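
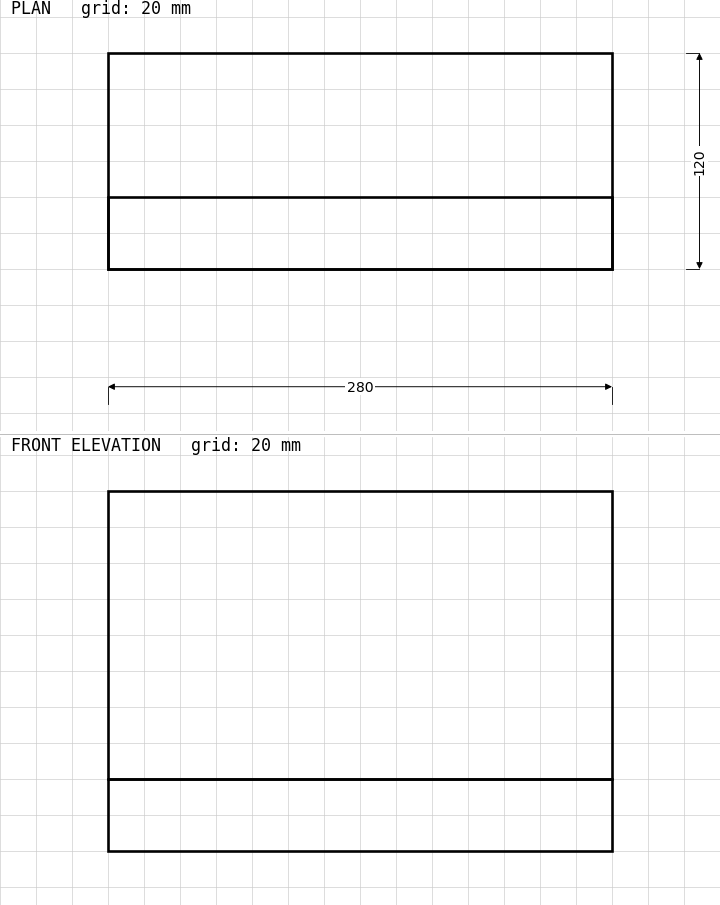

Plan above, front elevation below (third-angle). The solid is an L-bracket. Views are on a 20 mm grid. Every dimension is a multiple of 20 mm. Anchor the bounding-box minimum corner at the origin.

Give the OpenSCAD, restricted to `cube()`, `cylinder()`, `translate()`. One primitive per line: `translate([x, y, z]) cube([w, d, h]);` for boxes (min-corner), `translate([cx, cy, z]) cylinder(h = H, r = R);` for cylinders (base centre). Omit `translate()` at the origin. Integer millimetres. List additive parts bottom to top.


cube([280, 120, 40]);
translate([0, 0, 40]) cube([280, 40, 160]);


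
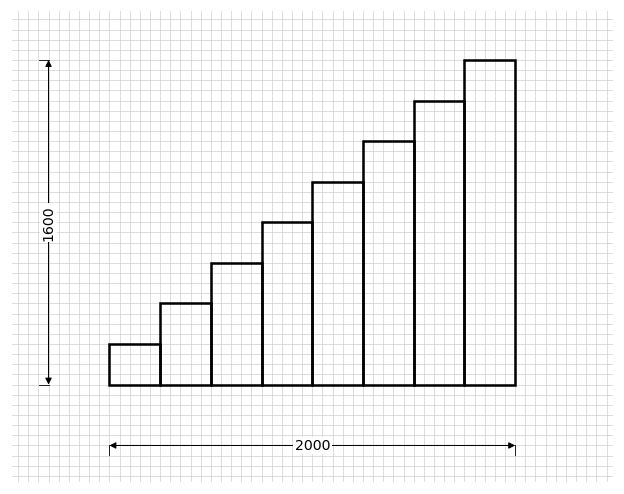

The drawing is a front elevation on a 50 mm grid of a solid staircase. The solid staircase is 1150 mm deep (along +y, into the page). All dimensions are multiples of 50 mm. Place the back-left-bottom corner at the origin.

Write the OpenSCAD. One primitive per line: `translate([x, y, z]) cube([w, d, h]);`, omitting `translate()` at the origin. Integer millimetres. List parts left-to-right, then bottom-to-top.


cube([250, 1150, 200]);
translate([250, 0, 0]) cube([250, 1150, 400]);
translate([500, 0, 0]) cube([250, 1150, 600]);
translate([750, 0, 0]) cube([250, 1150, 800]);
translate([1000, 0, 0]) cube([250, 1150, 1000]);
translate([1250, 0, 0]) cube([250, 1150, 1200]);
translate([1500, 0, 0]) cube([250, 1150, 1400]);
translate([1750, 0, 0]) cube([250, 1150, 1600]);


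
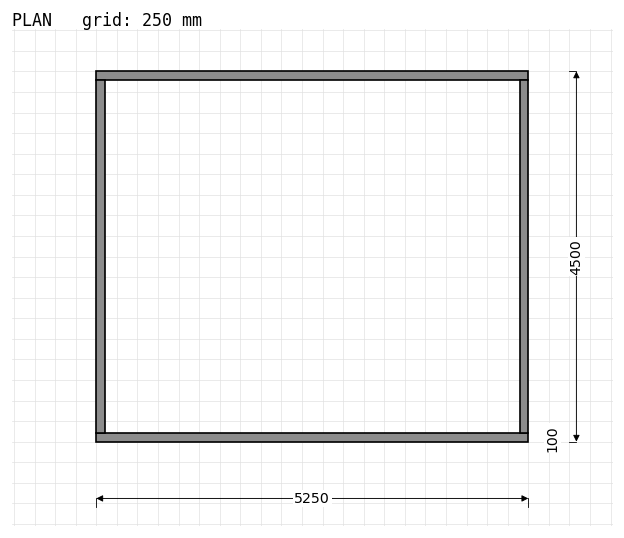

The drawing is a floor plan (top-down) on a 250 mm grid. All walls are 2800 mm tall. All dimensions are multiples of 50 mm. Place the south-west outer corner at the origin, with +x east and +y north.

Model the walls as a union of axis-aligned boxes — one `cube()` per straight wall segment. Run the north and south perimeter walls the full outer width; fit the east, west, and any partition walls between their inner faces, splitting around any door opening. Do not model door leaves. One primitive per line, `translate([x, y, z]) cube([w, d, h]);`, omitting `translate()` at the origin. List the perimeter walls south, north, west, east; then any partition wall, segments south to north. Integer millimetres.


cube([5250, 100, 2800]);
translate([0, 4400, 0]) cube([5250, 100, 2800]);
translate([0, 100, 0]) cube([100, 4300, 2800]);
translate([5150, 100, 0]) cube([100, 4300, 2800]);


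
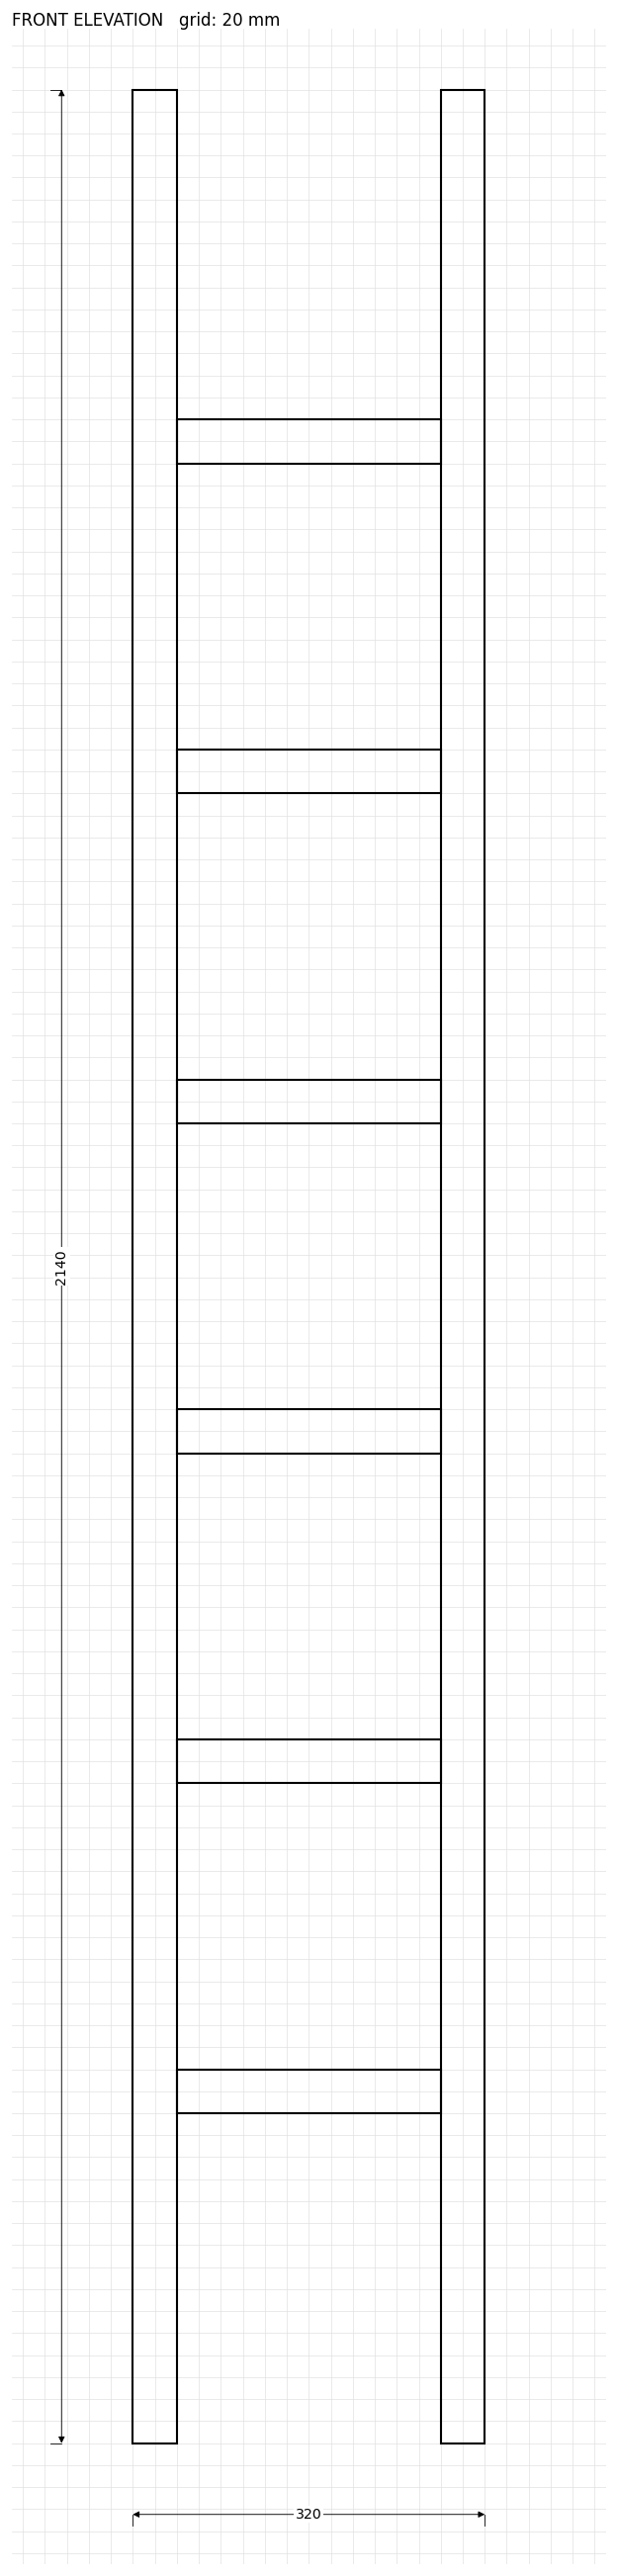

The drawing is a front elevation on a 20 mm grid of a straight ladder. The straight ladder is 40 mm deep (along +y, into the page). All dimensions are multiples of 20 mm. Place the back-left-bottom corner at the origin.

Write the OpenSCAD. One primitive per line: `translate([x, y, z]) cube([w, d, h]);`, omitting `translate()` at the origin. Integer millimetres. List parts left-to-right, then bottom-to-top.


cube([40, 40, 2140]);
translate([40, 0, 300]) cube([240, 40, 40]);
translate([40, 0, 600]) cube([240, 40, 40]);
translate([40, 0, 900]) cube([240, 40, 40]);
translate([40, 0, 1200]) cube([240, 40, 40]);
translate([40, 0, 1500]) cube([240, 40, 40]);
translate([40, 0, 1800]) cube([240, 40, 40]);
translate([280, 0, 0]) cube([40, 40, 2140]);


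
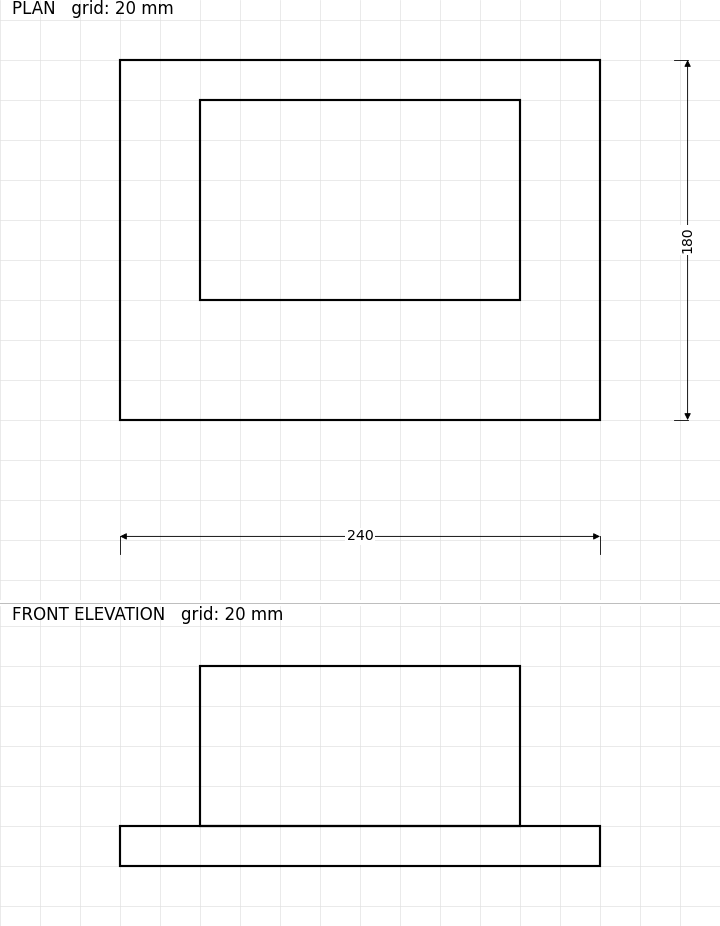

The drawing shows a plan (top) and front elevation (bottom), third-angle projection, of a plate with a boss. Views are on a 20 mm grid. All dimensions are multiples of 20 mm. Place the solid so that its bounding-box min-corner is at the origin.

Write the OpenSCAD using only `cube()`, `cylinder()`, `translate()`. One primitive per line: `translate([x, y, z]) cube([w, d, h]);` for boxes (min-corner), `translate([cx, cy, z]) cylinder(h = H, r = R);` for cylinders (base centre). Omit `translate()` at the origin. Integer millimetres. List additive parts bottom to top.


cube([240, 180, 20]);
translate([40, 60, 20]) cube([160, 100, 80]);


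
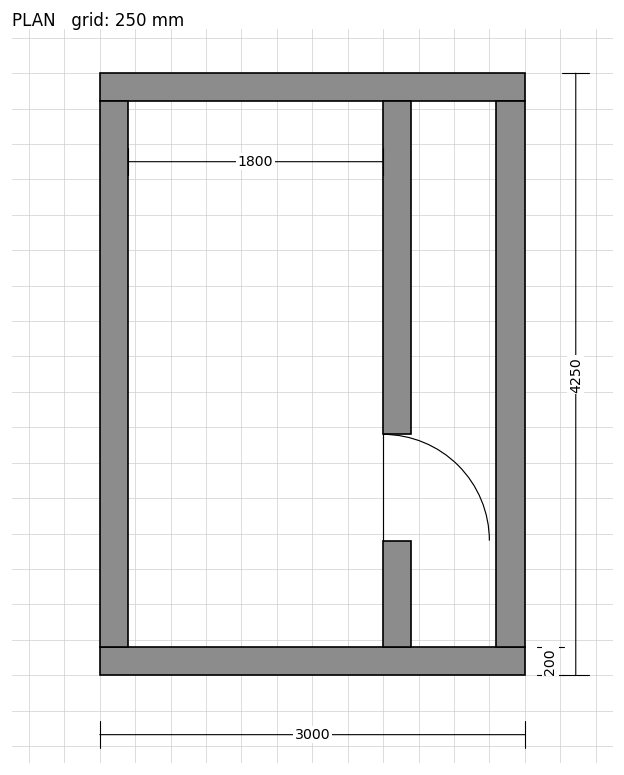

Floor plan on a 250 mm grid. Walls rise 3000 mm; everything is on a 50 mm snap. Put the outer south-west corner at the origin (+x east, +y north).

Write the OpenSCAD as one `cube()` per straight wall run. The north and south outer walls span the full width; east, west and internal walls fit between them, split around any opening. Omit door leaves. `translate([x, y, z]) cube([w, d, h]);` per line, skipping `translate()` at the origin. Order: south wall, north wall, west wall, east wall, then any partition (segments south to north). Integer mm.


cube([3000, 200, 3000]);
translate([0, 4050, 0]) cube([3000, 200, 3000]);
translate([0, 200, 0]) cube([200, 3850, 3000]);
translate([2800, 200, 0]) cube([200, 3850, 3000]);
translate([2000, 200, 0]) cube([200, 750, 3000]);
translate([2000, 1700, 0]) cube([200, 2350, 3000]);


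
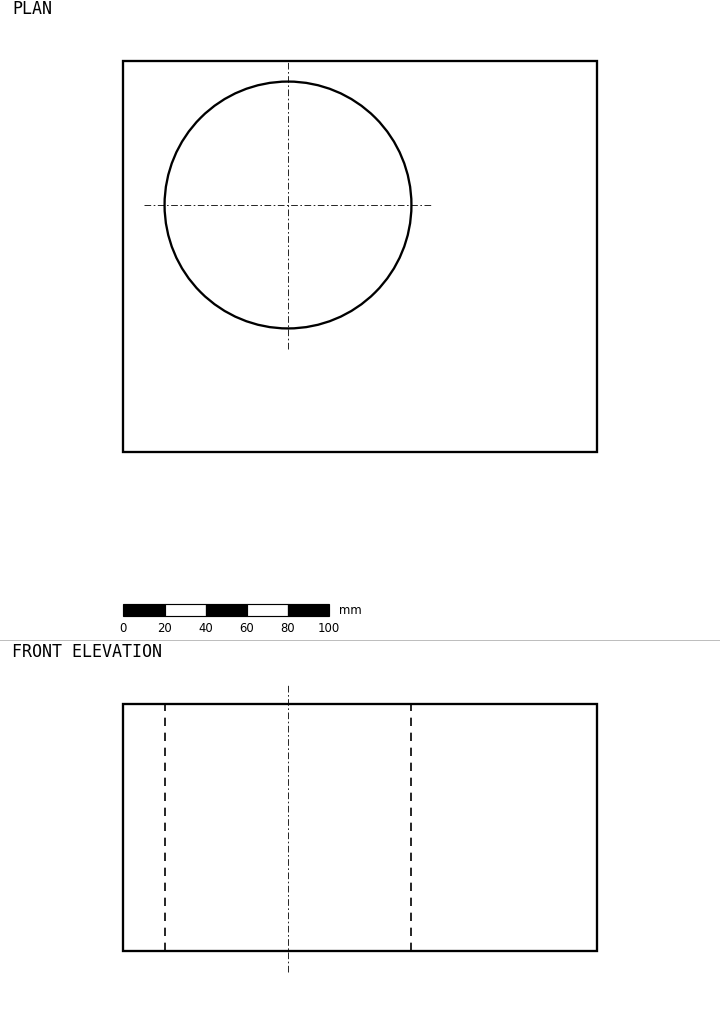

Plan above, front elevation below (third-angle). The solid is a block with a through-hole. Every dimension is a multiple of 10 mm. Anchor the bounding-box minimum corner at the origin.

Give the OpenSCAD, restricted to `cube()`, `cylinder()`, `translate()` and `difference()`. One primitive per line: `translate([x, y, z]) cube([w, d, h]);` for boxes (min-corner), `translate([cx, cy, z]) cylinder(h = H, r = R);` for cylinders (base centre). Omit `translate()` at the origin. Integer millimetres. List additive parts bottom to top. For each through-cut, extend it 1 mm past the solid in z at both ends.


difference() {
  cube([230, 190, 120]);
  translate([80, 120, -1]) cylinder(h = 122, r = 60);
}


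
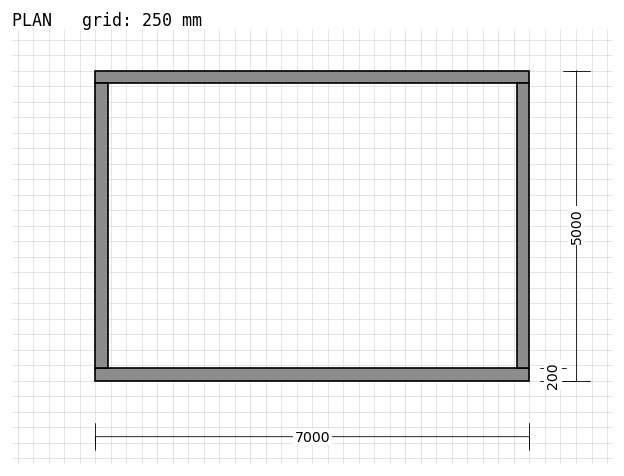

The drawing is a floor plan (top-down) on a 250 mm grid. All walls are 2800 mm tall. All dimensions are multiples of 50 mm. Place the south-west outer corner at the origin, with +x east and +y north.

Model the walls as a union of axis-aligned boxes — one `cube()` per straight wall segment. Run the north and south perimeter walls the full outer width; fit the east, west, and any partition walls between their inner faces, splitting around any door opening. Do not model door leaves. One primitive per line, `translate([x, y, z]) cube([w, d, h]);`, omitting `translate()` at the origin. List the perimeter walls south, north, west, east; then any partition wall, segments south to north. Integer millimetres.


cube([7000, 200, 2800]);
translate([0, 4800, 0]) cube([7000, 200, 2800]);
translate([0, 200, 0]) cube([200, 4600, 2800]);
translate([6800, 200, 0]) cube([200, 4600, 2800]);


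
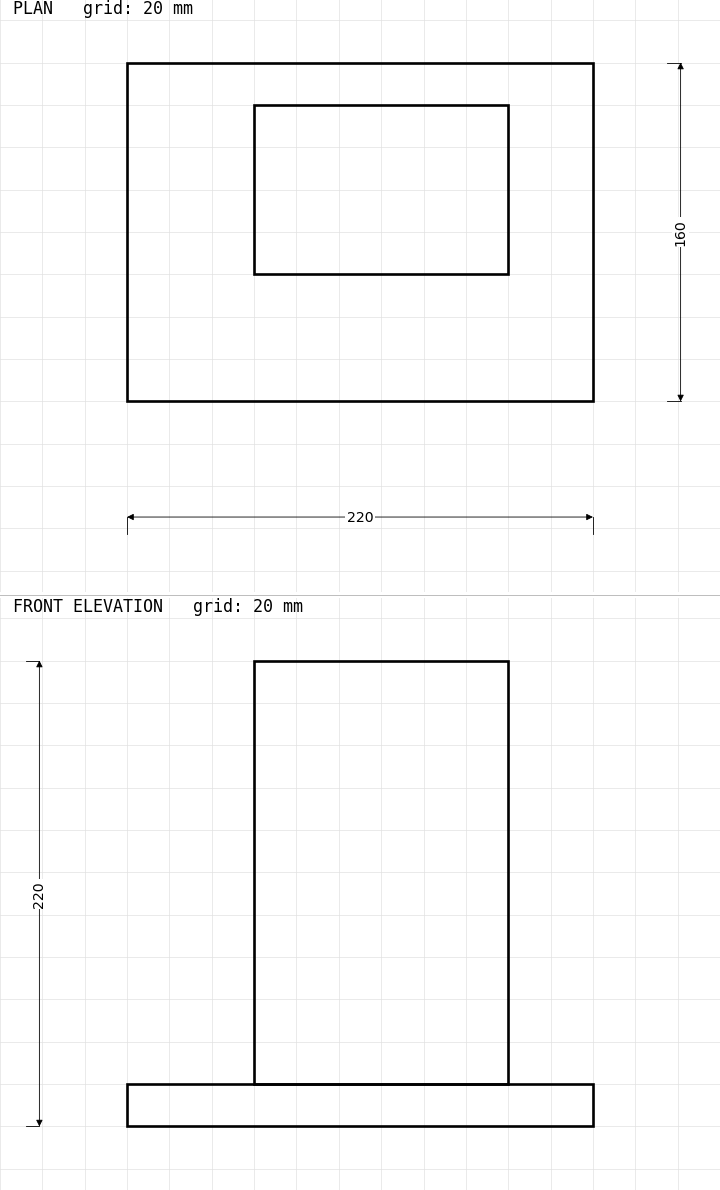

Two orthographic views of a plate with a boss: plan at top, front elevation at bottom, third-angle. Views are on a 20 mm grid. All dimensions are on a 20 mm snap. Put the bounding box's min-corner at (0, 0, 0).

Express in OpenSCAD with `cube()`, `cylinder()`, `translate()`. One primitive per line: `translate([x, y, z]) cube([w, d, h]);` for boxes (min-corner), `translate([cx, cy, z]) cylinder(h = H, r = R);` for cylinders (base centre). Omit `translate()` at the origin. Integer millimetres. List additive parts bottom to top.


cube([220, 160, 20]);
translate([60, 60, 20]) cube([120, 80, 200]);


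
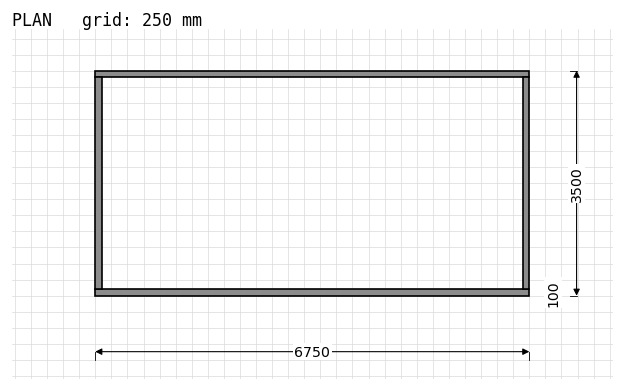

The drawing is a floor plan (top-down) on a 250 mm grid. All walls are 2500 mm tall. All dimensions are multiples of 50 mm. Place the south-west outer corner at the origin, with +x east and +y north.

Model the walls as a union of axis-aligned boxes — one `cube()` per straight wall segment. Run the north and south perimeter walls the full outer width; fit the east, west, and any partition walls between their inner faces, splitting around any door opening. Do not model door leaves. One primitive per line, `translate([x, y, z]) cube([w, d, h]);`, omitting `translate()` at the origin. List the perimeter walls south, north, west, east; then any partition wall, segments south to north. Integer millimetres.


cube([6750, 100, 2500]);
translate([0, 3400, 0]) cube([6750, 100, 2500]);
translate([0, 100, 0]) cube([100, 3300, 2500]);
translate([6650, 100, 0]) cube([100, 3300, 2500]);


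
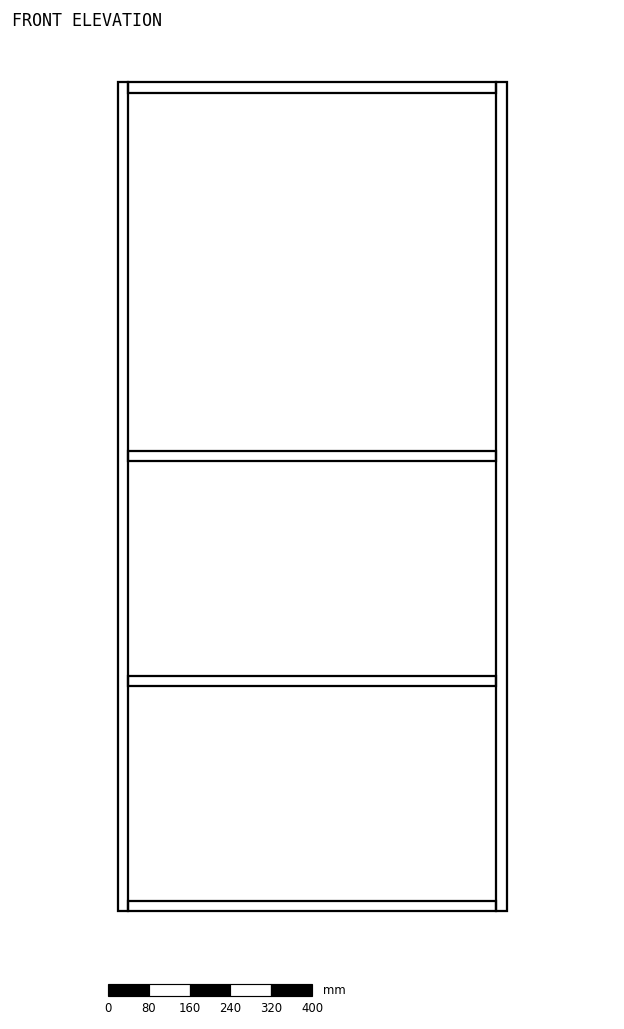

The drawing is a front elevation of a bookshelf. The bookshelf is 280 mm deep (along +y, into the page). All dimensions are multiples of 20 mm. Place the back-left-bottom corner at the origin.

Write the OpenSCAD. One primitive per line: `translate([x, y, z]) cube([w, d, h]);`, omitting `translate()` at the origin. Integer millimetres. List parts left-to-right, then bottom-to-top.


cube([20, 280, 1620]);
translate([20, 0, 0]) cube([720, 280, 20]);
translate([20, 0, 440]) cube([720, 280, 20]);
translate([20, 0, 880]) cube([720, 280, 20]);
translate([20, 0, 1600]) cube([720, 280, 20]);
translate([740, 0, 0]) cube([20, 280, 1620]);


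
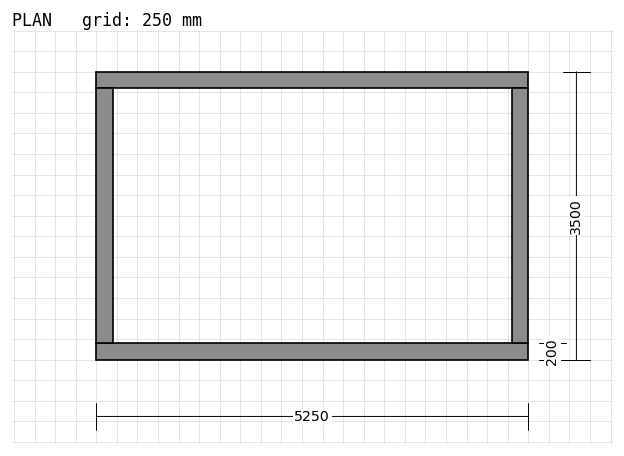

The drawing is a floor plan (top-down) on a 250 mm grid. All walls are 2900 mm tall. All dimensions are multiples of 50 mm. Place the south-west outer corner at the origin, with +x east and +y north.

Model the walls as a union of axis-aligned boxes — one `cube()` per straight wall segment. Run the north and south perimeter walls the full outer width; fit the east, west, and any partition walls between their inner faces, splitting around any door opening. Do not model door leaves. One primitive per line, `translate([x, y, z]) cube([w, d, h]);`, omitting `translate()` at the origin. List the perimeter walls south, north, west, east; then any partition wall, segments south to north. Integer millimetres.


cube([5250, 200, 2900]);
translate([0, 3300, 0]) cube([5250, 200, 2900]);
translate([0, 200, 0]) cube([200, 3100, 2900]);
translate([5050, 200, 0]) cube([200, 3100, 2900]);


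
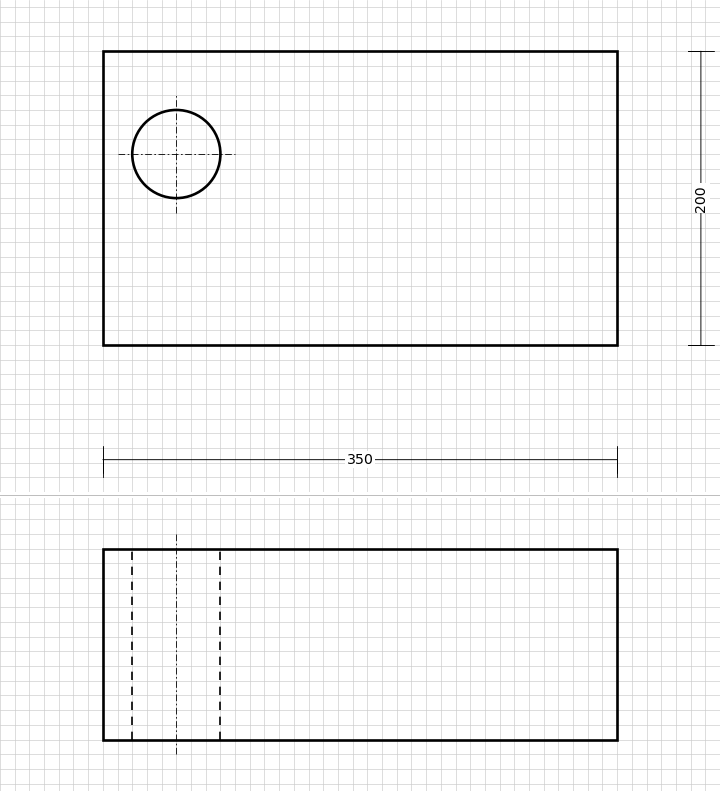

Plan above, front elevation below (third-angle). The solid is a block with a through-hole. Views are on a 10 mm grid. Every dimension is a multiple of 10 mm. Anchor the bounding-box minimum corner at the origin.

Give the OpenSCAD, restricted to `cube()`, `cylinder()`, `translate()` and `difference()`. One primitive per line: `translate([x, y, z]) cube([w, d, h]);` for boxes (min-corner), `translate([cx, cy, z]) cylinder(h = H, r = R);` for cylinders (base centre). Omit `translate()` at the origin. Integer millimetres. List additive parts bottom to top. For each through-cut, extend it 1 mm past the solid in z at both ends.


difference() {
  cube([350, 200, 130]);
  translate([50, 130, -1]) cylinder(h = 132, r = 30);
}


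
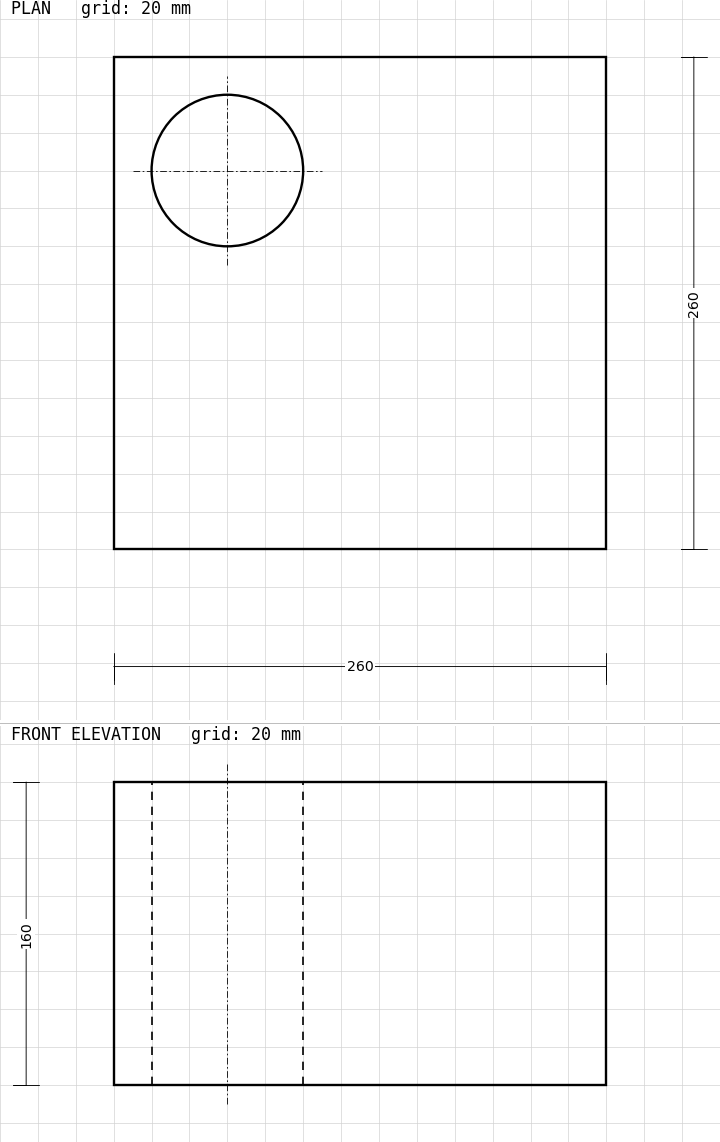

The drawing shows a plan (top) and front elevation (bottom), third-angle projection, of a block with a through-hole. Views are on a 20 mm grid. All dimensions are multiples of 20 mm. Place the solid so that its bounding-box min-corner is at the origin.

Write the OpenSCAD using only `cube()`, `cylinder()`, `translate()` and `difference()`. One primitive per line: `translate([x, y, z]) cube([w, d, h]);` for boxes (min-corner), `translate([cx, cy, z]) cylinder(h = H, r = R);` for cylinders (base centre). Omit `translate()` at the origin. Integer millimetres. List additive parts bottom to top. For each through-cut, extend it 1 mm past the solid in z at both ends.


difference() {
  cube([260, 260, 160]);
  translate([60, 200, -1]) cylinder(h = 162, r = 40);
}


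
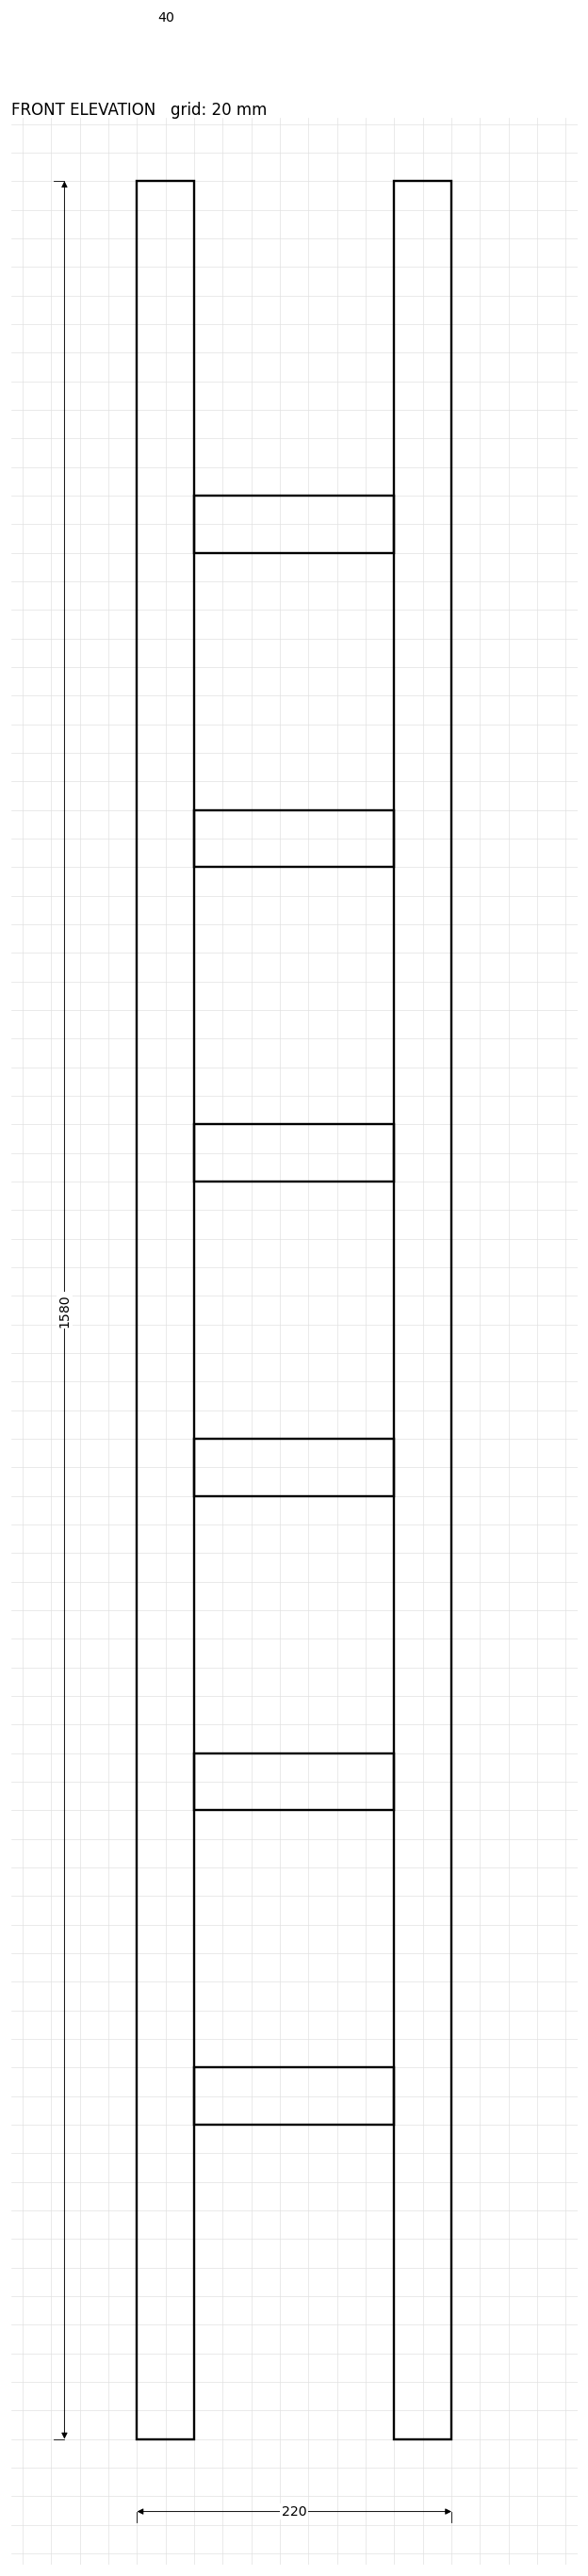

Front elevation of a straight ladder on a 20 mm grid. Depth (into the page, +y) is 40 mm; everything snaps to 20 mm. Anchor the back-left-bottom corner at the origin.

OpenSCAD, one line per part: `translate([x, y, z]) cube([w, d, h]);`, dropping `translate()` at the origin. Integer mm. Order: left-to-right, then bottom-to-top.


cube([40, 40, 1580]);
translate([40, 0, 220]) cube([140, 40, 40]);
translate([40, 0, 440]) cube([140, 40, 40]);
translate([40, 0, 660]) cube([140, 40, 40]);
translate([40, 0, 880]) cube([140, 40, 40]);
translate([40, 0, 1100]) cube([140, 40, 40]);
translate([40, 0, 1320]) cube([140, 40, 40]);
translate([180, 0, 0]) cube([40, 40, 1580]);


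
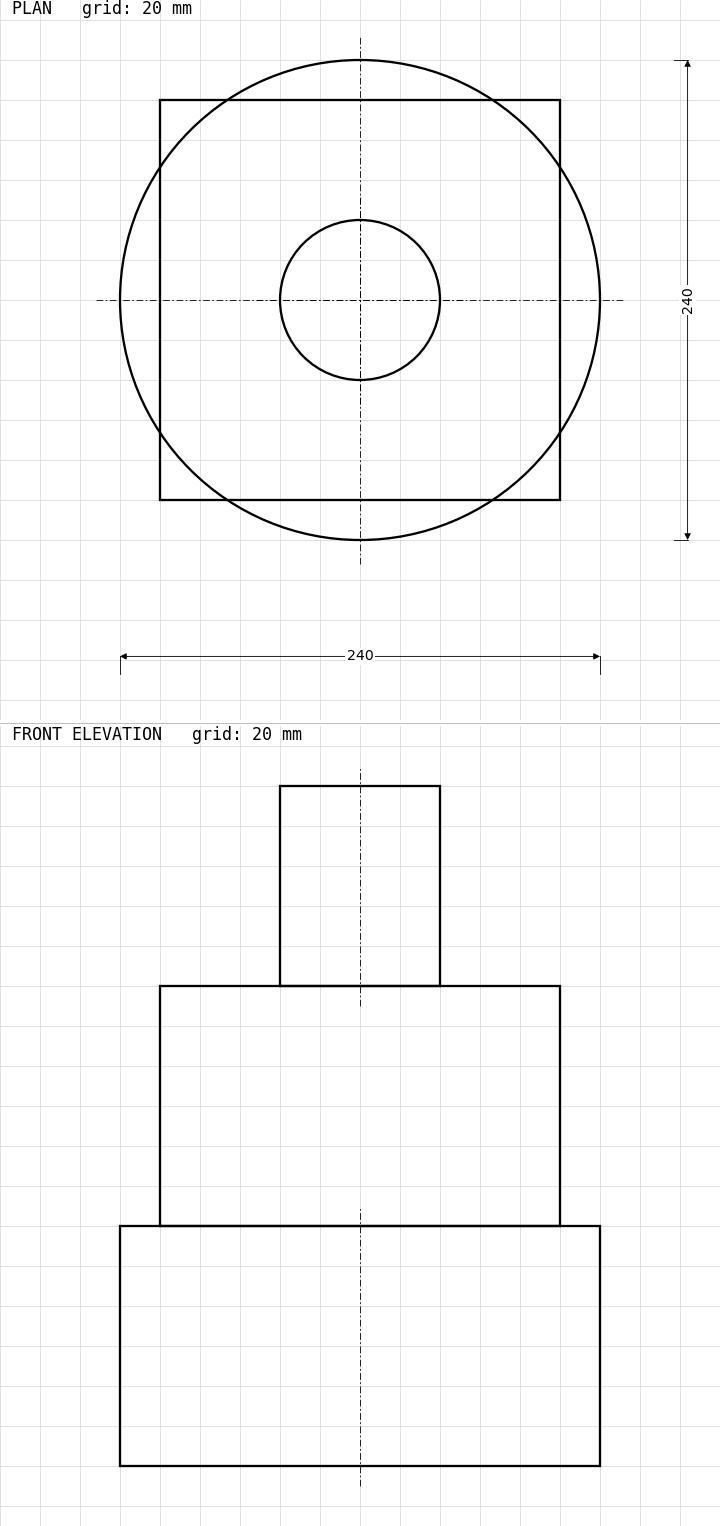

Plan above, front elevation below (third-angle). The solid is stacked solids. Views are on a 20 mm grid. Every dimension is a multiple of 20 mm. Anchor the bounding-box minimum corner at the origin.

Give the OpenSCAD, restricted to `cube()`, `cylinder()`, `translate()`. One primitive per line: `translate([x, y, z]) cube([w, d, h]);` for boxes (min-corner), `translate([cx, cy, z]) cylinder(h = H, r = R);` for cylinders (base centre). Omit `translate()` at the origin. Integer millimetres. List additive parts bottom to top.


translate([120, 120, 0]) cylinder(h = 120, r = 120);
translate([20, 20, 120]) cube([200, 200, 120]);
translate([120, 120, 240]) cylinder(h = 100, r = 40);


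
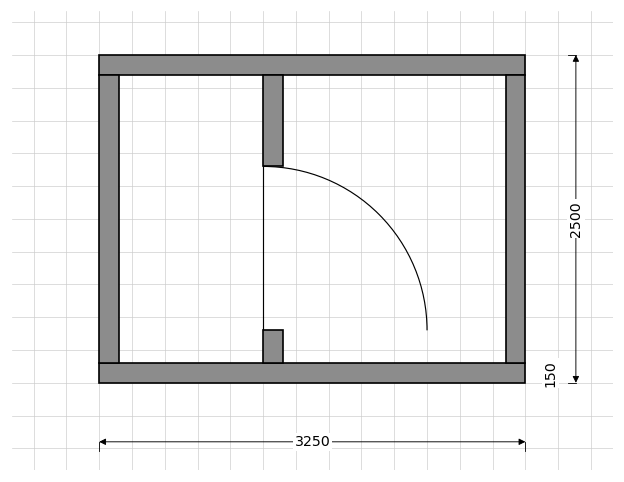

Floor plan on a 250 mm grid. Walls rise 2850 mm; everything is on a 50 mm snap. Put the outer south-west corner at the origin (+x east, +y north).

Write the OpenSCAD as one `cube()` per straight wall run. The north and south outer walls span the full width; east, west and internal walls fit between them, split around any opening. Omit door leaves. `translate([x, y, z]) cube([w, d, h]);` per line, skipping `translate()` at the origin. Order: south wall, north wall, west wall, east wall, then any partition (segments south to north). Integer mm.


cube([3250, 150, 2850]);
translate([0, 2350, 0]) cube([3250, 150, 2850]);
translate([0, 150, 0]) cube([150, 2200, 2850]);
translate([3100, 150, 0]) cube([150, 2200, 2850]);
translate([1250, 150, 0]) cube([150, 250, 2850]);
translate([1250, 1650, 0]) cube([150, 700, 2850]);


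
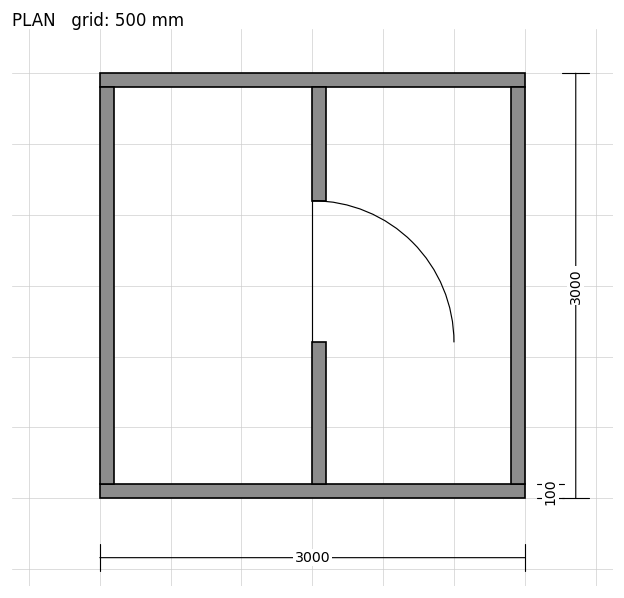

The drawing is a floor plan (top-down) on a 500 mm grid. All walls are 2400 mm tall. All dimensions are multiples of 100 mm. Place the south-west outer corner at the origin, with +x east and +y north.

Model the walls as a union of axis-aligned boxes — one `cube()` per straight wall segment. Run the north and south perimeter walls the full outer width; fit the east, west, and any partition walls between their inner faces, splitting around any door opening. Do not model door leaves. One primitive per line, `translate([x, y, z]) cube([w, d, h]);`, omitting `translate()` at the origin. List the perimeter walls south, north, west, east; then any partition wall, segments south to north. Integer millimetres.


cube([3000, 100, 2400]);
translate([0, 2900, 0]) cube([3000, 100, 2400]);
translate([0, 100, 0]) cube([100, 2800, 2400]);
translate([2900, 100, 0]) cube([100, 2800, 2400]);
translate([1500, 100, 0]) cube([100, 1000, 2400]);
translate([1500, 2100, 0]) cube([100, 800, 2400]);


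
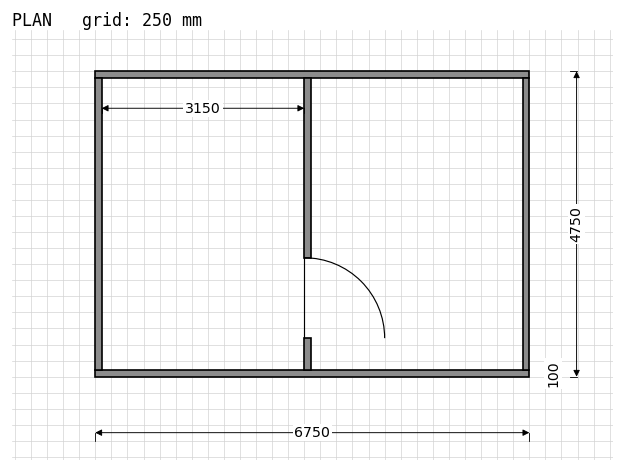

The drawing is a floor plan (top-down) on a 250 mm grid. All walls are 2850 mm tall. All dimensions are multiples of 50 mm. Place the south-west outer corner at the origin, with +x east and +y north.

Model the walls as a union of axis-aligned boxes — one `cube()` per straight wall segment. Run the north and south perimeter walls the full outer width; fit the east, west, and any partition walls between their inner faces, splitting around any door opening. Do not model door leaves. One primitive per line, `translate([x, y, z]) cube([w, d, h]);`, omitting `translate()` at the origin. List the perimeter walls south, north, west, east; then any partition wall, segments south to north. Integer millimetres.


cube([6750, 100, 2850]);
translate([0, 4650, 0]) cube([6750, 100, 2850]);
translate([0, 100, 0]) cube([100, 4550, 2850]);
translate([6650, 100, 0]) cube([100, 4550, 2850]);
translate([3250, 100, 0]) cube([100, 500, 2850]);
translate([3250, 1850, 0]) cube([100, 2800, 2850]);


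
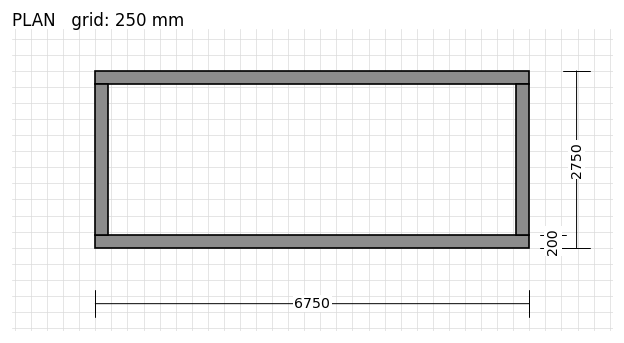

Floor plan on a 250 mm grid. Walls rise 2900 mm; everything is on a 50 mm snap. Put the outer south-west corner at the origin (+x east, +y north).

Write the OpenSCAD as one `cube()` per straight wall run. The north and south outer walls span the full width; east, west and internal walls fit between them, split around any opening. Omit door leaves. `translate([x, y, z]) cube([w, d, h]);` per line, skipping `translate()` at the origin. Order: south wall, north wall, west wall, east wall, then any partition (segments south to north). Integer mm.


cube([6750, 200, 2900]);
translate([0, 2550, 0]) cube([6750, 200, 2900]);
translate([0, 200, 0]) cube([200, 2350, 2900]);
translate([6550, 200, 0]) cube([200, 2350, 2900]);


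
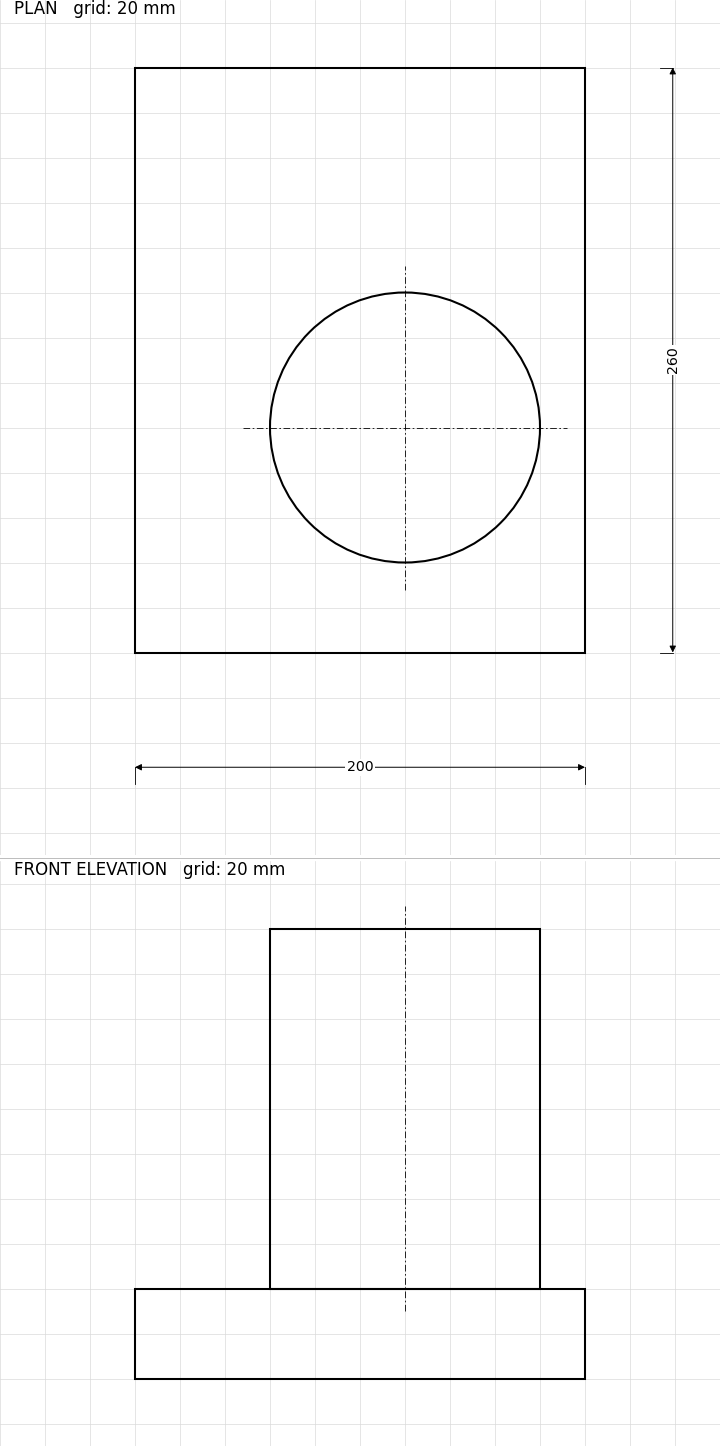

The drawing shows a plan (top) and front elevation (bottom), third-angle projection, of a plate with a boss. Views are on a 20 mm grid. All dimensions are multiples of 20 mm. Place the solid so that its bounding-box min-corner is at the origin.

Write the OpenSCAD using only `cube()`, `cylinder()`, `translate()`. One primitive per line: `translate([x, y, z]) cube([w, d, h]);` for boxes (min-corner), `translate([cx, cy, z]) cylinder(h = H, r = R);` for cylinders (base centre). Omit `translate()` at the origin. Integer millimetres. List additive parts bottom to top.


cube([200, 260, 40]);
translate([120, 100, 40]) cylinder(h = 160, r = 60);


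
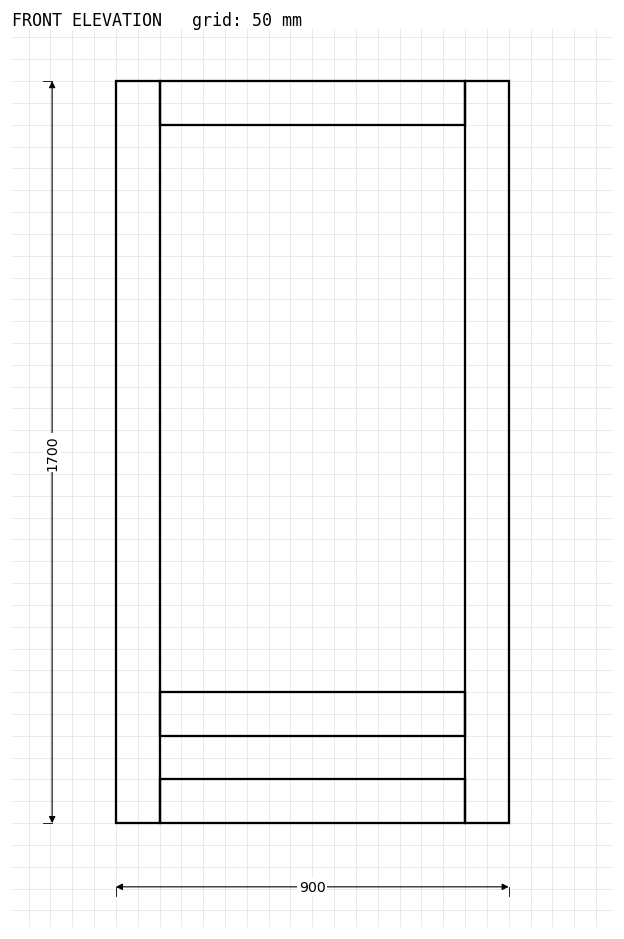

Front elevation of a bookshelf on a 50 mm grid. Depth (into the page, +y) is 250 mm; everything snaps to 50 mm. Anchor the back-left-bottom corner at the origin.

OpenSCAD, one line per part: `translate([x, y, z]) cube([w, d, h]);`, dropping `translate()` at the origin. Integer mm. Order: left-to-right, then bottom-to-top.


cube([100, 250, 1700]);
translate([100, 0, 0]) cube([700, 250, 100]);
translate([100, 0, 200]) cube([700, 250, 100]);
translate([100, 0, 1600]) cube([700, 250, 100]);
translate([800, 0, 0]) cube([100, 250, 1700]);


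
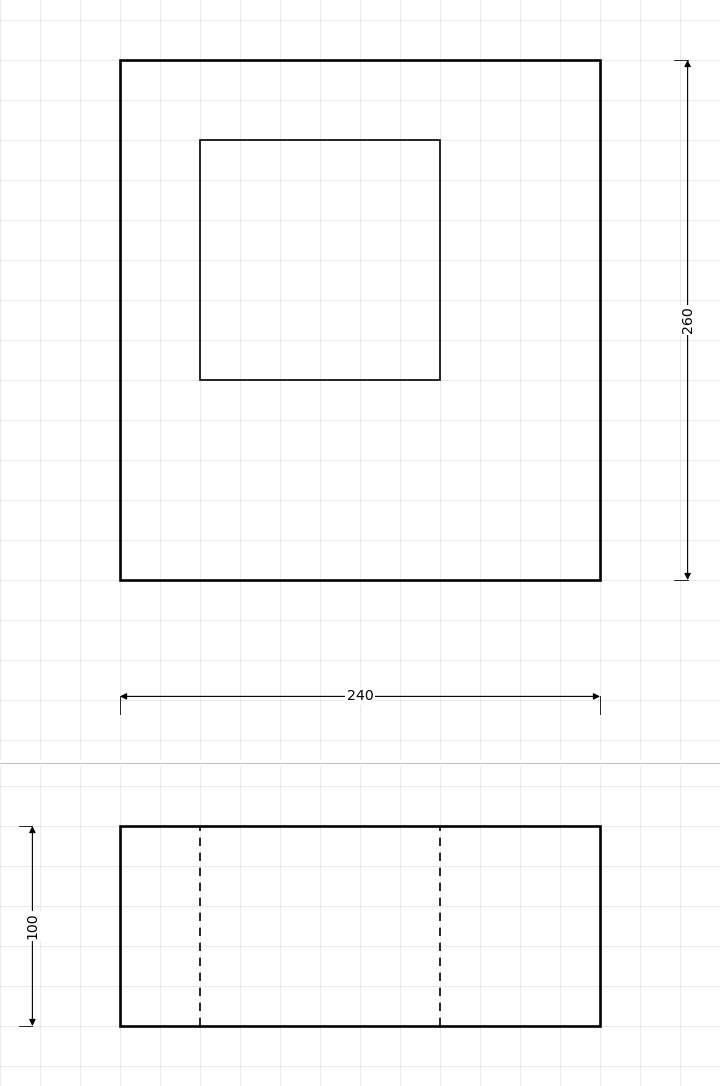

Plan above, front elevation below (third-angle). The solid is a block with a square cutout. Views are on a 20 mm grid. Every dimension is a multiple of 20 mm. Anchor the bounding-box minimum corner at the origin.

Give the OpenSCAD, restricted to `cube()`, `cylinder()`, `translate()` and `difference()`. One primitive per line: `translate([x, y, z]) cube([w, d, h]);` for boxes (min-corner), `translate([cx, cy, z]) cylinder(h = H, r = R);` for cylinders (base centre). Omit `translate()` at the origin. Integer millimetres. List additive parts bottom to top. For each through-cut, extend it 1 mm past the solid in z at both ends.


difference() {
  cube([240, 260, 100]);
  translate([40, 100, -1]) cube([120, 120, 102]);
}


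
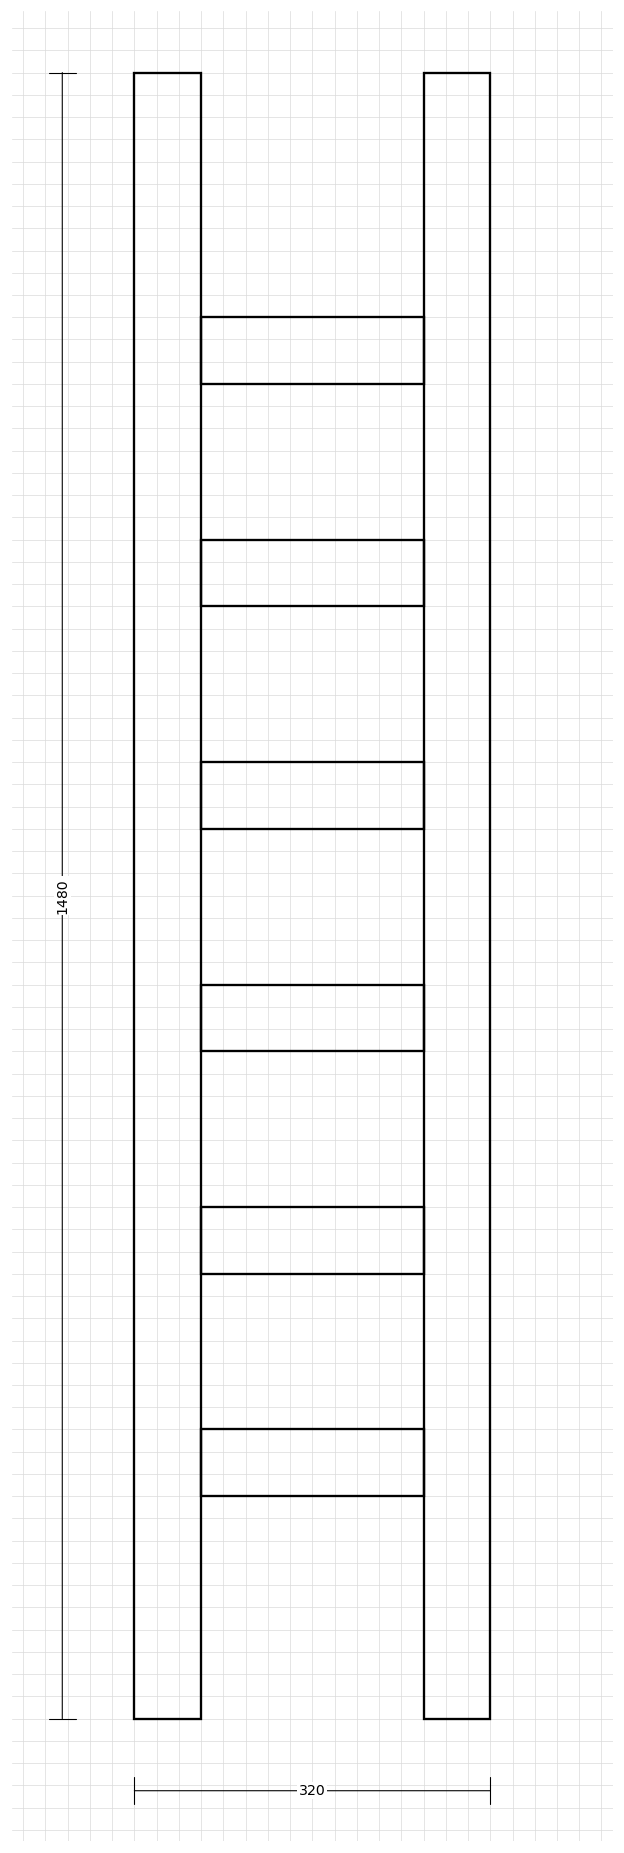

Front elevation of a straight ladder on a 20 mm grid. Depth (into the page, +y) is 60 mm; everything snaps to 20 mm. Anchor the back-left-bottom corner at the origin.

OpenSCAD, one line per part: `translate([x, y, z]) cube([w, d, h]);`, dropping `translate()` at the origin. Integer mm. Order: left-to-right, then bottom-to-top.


cube([60, 60, 1480]);
translate([60, 0, 200]) cube([200, 60, 60]);
translate([60, 0, 400]) cube([200, 60, 60]);
translate([60, 0, 600]) cube([200, 60, 60]);
translate([60, 0, 800]) cube([200, 60, 60]);
translate([60, 0, 1000]) cube([200, 60, 60]);
translate([60, 0, 1200]) cube([200, 60, 60]);
translate([260, 0, 0]) cube([60, 60, 1480]);


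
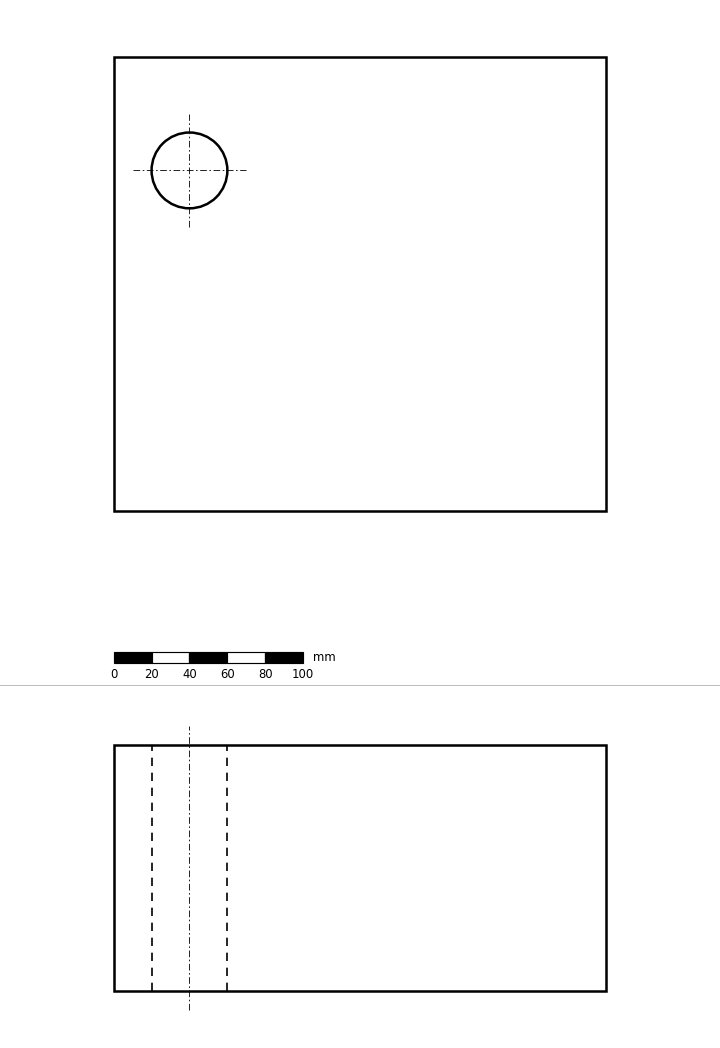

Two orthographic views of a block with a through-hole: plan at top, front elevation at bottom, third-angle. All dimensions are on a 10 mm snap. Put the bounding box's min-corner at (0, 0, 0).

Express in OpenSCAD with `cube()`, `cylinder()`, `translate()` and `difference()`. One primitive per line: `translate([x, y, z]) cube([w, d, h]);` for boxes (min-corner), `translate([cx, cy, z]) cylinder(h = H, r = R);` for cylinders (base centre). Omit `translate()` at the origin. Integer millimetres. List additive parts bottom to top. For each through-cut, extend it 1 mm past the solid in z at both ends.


difference() {
  cube([260, 240, 130]);
  translate([40, 180, -1]) cylinder(h = 132, r = 20);
}


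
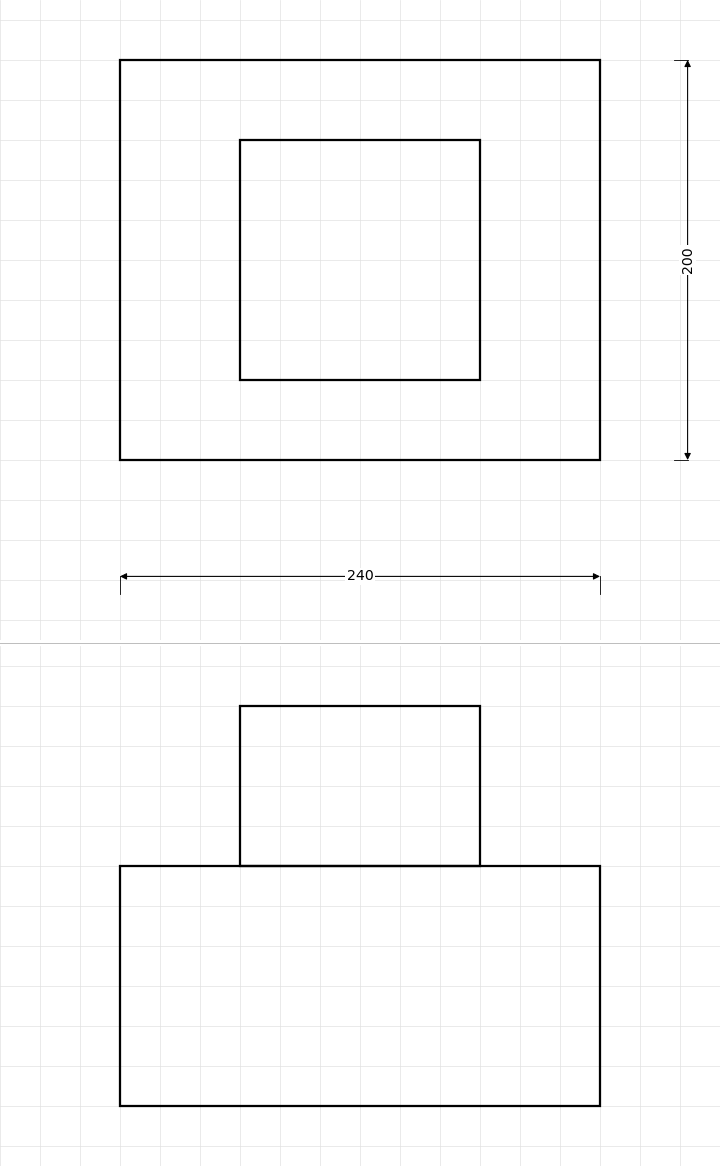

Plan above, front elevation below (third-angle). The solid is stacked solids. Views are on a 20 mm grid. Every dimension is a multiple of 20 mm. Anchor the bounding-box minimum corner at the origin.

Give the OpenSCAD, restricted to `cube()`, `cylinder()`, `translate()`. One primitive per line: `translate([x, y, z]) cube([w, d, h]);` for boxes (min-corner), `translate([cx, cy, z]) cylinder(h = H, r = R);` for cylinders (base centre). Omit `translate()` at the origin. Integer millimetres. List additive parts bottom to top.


cube([240, 200, 120]);
translate([60, 40, 120]) cube([120, 120, 80]);


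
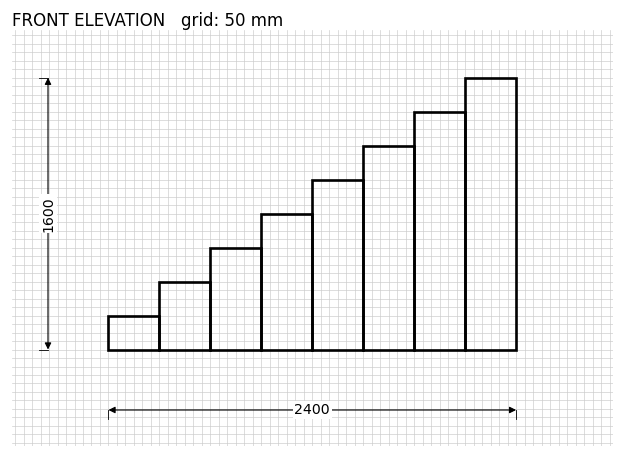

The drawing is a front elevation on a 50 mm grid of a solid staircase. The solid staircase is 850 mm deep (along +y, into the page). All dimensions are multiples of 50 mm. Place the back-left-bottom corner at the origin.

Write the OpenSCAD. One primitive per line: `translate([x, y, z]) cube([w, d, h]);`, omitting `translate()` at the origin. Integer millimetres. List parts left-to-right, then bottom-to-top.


cube([300, 850, 200]);
translate([300, 0, 0]) cube([300, 850, 400]);
translate([600, 0, 0]) cube([300, 850, 600]);
translate([900, 0, 0]) cube([300, 850, 800]);
translate([1200, 0, 0]) cube([300, 850, 1000]);
translate([1500, 0, 0]) cube([300, 850, 1200]);
translate([1800, 0, 0]) cube([300, 850, 1400]);
translate([2100, 0, 0]) cube([300, 850, 1600]);


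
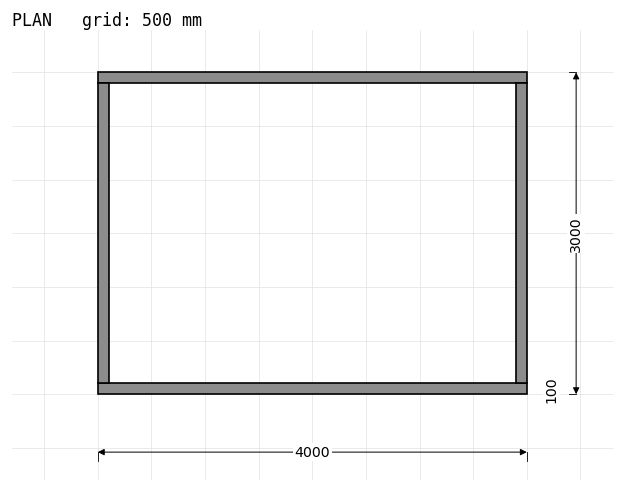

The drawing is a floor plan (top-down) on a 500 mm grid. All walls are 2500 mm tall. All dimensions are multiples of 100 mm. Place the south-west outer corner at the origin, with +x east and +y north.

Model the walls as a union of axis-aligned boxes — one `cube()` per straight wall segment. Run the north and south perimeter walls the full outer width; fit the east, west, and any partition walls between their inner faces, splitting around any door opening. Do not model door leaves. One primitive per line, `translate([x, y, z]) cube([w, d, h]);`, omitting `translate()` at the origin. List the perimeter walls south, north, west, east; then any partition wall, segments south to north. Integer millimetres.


cube([4000, 100, 2500]);
translate([0, 2900, 0]) cube([4000, 100, 2500]);
translate([0, 100, 0]) cube([100, 2800, 2500]);
translate([3900, 100, 0]) cube([100, 2800, 2500]);


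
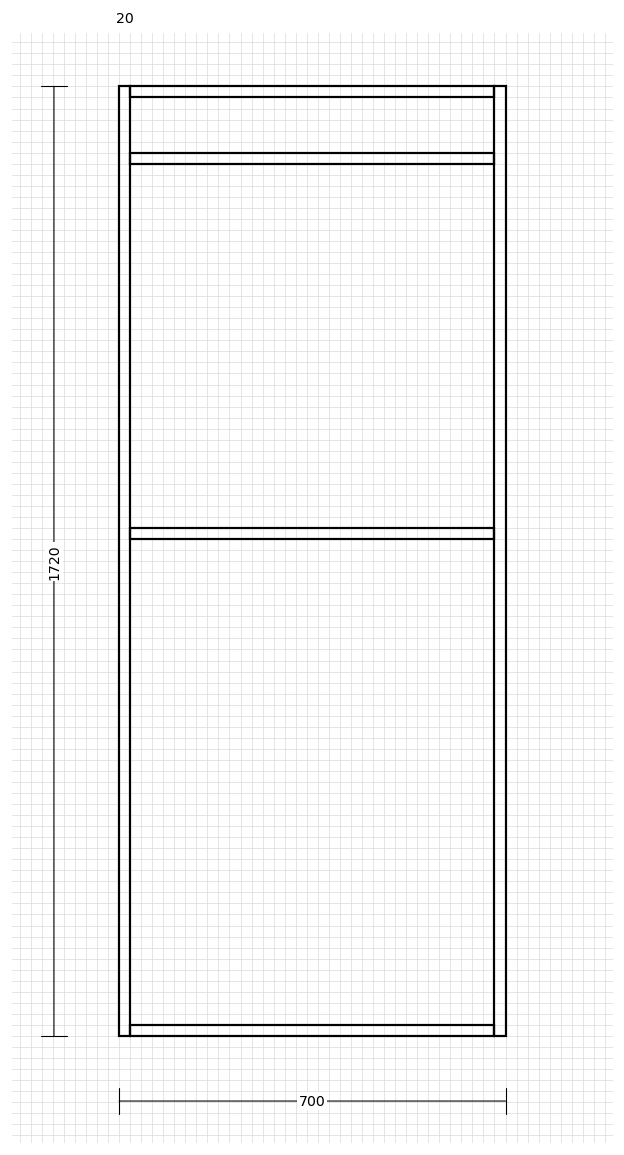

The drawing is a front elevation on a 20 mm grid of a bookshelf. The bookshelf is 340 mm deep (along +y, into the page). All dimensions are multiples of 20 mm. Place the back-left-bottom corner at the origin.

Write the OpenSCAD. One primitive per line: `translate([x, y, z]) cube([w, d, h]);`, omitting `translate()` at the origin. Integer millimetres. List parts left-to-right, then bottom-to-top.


cube([20, 340, 1720]);
translate([20, 0, 0]) cube([660, 340, 20]);
translate([20, 0, 900]) cube([660, 340, 20]);
translate([20, 0, 1580]) cube([660, 340, 20]);
translate([20, 0, 1700]) cube([660, 340, 20]);
translate([680, 0, 0]) cube([20, 340, 1720]);


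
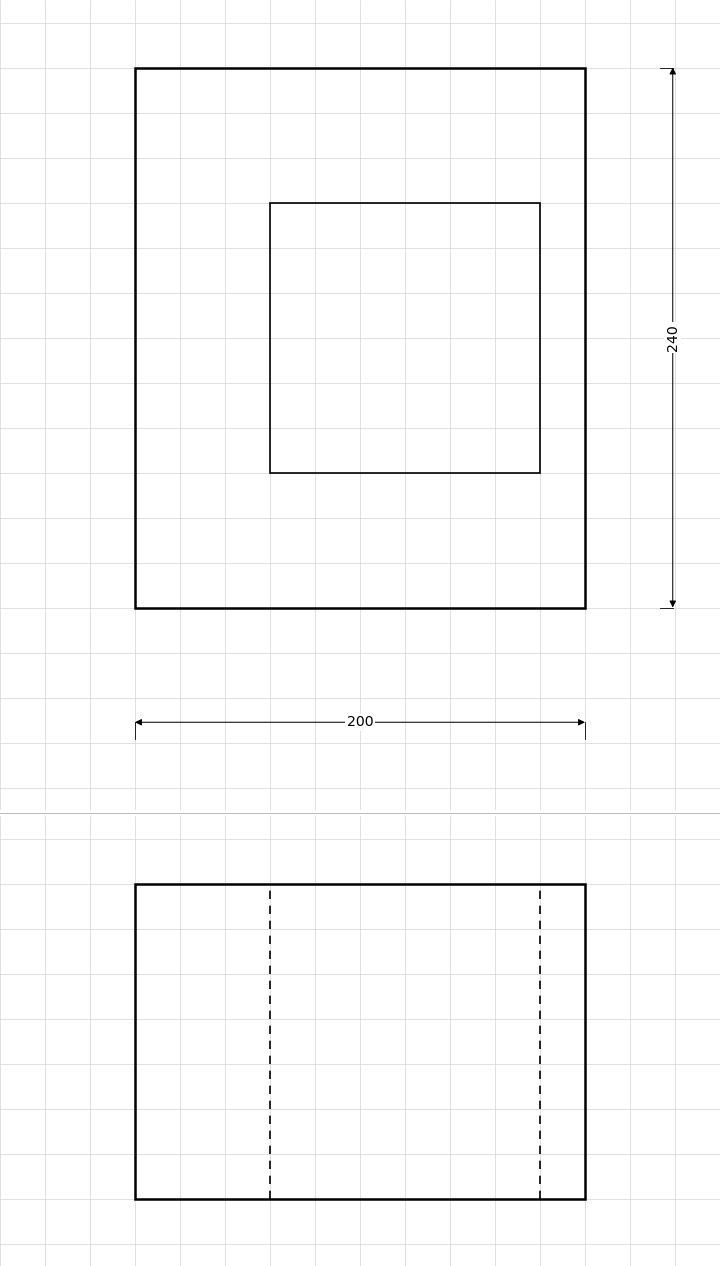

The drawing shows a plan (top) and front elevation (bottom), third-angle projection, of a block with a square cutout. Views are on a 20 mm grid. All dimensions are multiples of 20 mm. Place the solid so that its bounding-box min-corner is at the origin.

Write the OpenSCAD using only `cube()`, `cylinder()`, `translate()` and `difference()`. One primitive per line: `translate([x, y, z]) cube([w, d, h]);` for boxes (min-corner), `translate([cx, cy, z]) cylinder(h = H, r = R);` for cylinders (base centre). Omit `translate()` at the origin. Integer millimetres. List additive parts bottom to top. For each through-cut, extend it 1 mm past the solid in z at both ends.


difference() {
  cube([200, 240, 140]);
  translate([60, 60, -1]) cube([120, 120, 142]);
}


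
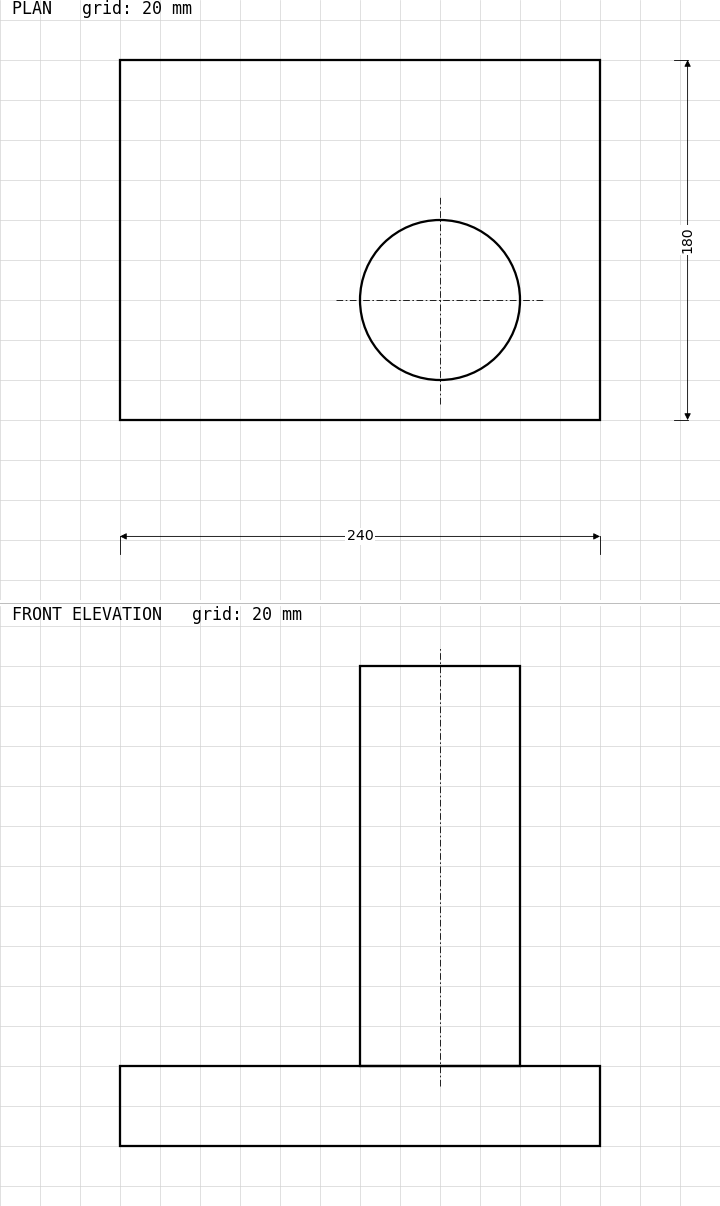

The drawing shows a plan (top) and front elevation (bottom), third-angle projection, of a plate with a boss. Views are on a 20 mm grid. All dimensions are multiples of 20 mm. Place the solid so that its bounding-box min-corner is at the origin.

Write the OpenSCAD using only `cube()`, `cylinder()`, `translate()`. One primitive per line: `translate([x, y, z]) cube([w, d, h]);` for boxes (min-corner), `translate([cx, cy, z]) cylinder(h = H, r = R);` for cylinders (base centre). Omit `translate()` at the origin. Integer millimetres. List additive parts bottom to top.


cube([240, 180, 40]);
translate([160, 60, 40]) cylinder(h = 200, r = 40);


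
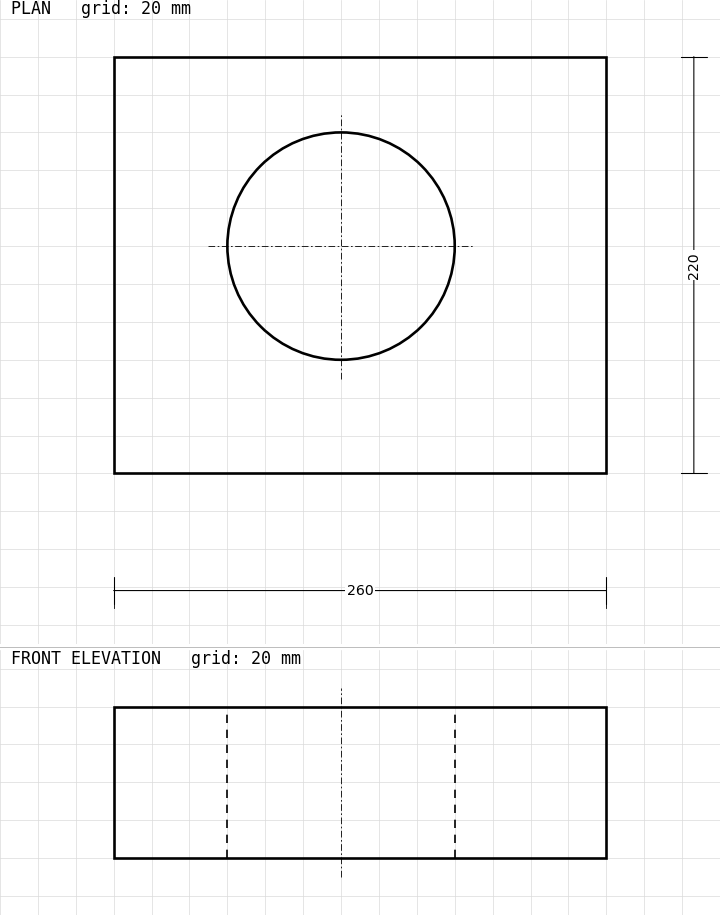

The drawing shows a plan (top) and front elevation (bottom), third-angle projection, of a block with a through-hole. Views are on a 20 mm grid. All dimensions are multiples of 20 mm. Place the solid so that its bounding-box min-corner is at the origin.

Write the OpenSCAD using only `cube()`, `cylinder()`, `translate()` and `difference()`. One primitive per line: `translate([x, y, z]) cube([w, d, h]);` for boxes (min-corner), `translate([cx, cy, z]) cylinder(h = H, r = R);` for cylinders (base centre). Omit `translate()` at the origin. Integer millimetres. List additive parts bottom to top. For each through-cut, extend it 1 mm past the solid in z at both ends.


difference() {
  cube([260, 220, 80]);
  translate([120, 120, -1]) cylinder(h = 82, r = 60);
}


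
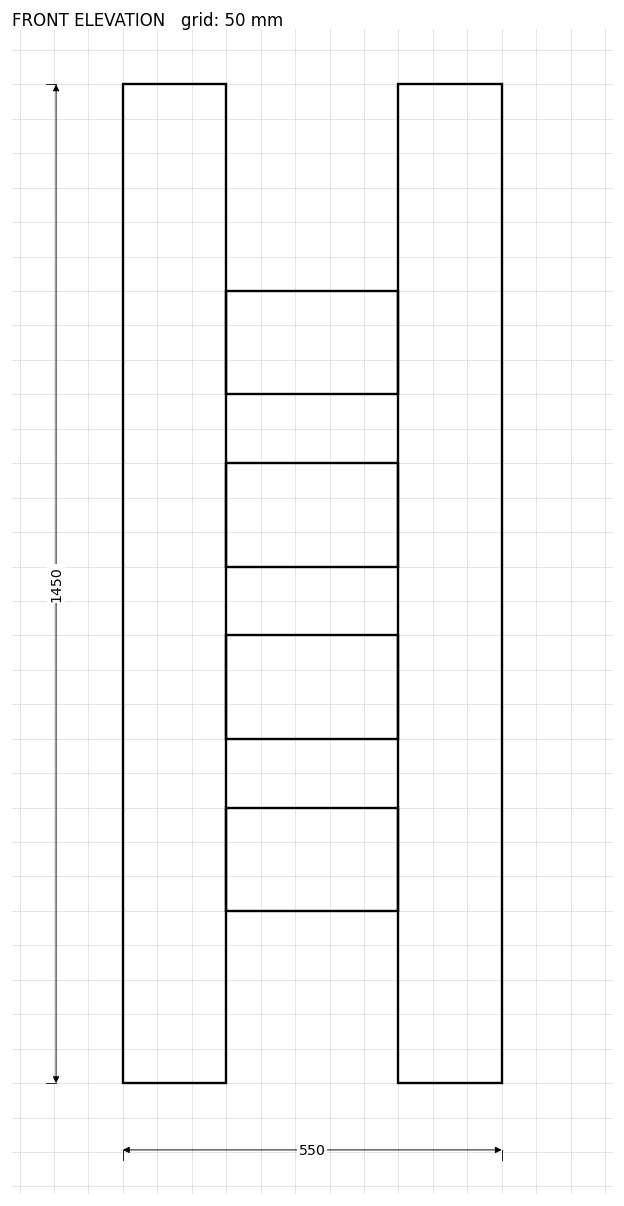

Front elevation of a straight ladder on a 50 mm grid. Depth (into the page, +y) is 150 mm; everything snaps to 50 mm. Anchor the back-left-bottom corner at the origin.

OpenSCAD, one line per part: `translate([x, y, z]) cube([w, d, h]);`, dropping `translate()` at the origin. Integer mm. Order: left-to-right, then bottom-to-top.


cube([150, 150, 1450]);
translate([150, 0, 250]) cube([250, 150, 150]);
translate([150, 0, 500]) cube([250, 150, 150]);
translate([150, 0, 750]) cube([250, 150, 150]);
translate([150, 0, 1000]) cube([250, 150, 150]);
translate([400, 0, 0]) cube([150, 150, 1450]);


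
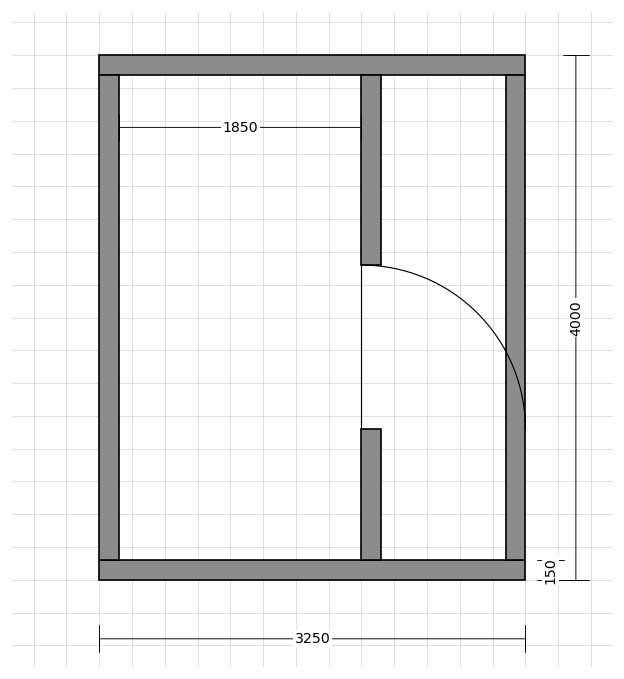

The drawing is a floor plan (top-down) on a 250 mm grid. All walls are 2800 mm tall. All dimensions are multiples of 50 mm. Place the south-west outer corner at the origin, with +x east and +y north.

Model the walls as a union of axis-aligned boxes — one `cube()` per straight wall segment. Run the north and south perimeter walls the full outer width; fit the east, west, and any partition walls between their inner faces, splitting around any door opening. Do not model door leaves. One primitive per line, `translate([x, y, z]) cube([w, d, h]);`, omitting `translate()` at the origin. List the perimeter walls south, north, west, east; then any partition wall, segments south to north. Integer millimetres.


cube([3250, 150, 2800]);
translate([0, 3850, 0]) cube([3250, 150, 2800]);
translate([0, 150, 0]) cube([150, 3700, 2800]);
translate([3100, 150, 0]) cube([150, 3700, 2800]);
translate([2000, 150, 0]) cube([150, 1000, 2800]);
translate([2000, 2400, 0]) cube([150, 1450, 2800]);
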